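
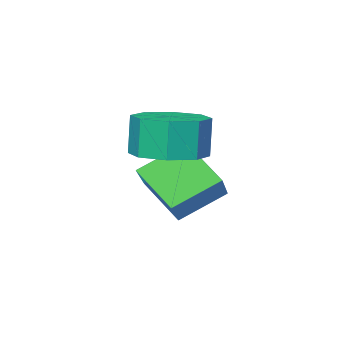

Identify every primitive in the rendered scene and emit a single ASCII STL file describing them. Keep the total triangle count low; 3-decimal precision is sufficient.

solid 
facet normal 0.125 0.096 -0.987
outer loop
vertex 0.364 3.985 2.341
vertex -0.272 3.19 2.183
vertex -0.388 4.21 2.268
endloop
endfacet
facet normal 0.273 0.954 0.128
outer loop
vertex 0.364 3.985 2.341
vertex -0.388 4.21 2.268
vertex 0.208 3.864 3.575
endloop
endfacet
facet normal 0.274 0.953 0.127
outer loop
vertex 0.208 3.864 3.575
vertex -0.388 4.21 2.268
vertex -0.544 4.09 3.502
endloop
endfacet
facet normal -0.125 -0.096 0.987
outer loop
vertex 0.208 3.864 3.575
vertex -0.544 4.09 3.502
vertex -0.428 3.07 3.417
endloop
endfacet
facet normal 0.125 0.097 -0.987
outer loop
vertex -0.388 4.21 2.268
vertex -0.272 3.19 2.183
vertex -1.072 3.838 2.145
endloop
endfacet
facet normal -0.481 0.876 0.024
outer loop
vertex -0.388 4.21 2.268
vertex -1.072 3.838 2.145
vertex -0.544 4.09 3.502
endloop
endfacet
facet normal -0.482 0.876 0.025
outer loop
vertex -0.544 4.09 3.502
vertex -1.072 3.838 2.145
vertex -1.228 3.717 3.38
endloop
endfacet
facet normal -0.124 -0.096 0.988
outer loop
vertex -0.544 4.09 3.502
vertex -1.228 3.717 3.38
vertex -0.428 3.07 3.417
endloop
endfacet
facet normal 0.125 0.097 -0.987
outer loop
vertex -1.072 3.838 2.145
vertex -0.272 3.19 2.183
vertex -1.287 3.086 2.044
endloop
endfacet
facet normal -0.954 0.285 -0.093
outer loop
vertex -1.072 3.838 2.145
vertex -1.287 3.086 2.044
vertex -1.228 3.717 3.38
endloop
endfacet
facet normal -0.954 0.286 -0.093
outer loop
vertex -1.228 3.717 3.38
vertex -1.287 3.086 2.044
vertex -1.443 2.966 3.279
endloop
endfacet
facet normal -0.124 -0.097 0.987
outer loop
vertex -1.228 3.717 3.38
vertex -1.443 2.966 3.279
vertex -0.428 3.07 3.417
endloop
endfacet
facet normal 0.125 0.096 -0.987
outer loop
vertex -1.287 3.086 2.044
vertex -0.272 3.19 2.183
vertex -0.908 2.396 2.025
endloop
endfacet
facet normal -0.868 -0.472 -0.155
outer loop
vertex -1.287 3.086 2.044
vertex -0.908 2.396 2.025
vertex -1.443 2.966 3.279
endloop
endfacet
facet normal -0.868 -0.472 -0.156
outer loop
vertex -1.443 2.966 3.279
vertex -0.908 2.396 2.025
vertex -1.064 2.275 3.259
endloop
endfacet
facet normal -0.124 -0.097 0.988
outer loop
vertex -1.443 2.966 3.279
vertex -1.064 2.275 3.259
vertex -0.428 3.07 3.417
endloop
endfacet
facet normal 0.125 0.096 -0.987
outer loop
vertex -0.908 2.396 2.025
vertex -0.272 3.19 2.183
vertex -0.156 2.17 2.098
endloop
endfacet
facet normal -0.274 -0.953 -0.128
outer loop
vertex -0.908 2.396 2.025
vertex -0.156 2.17 2.098
vertex -1.064 2.275 3.259
endloop
endfacet
facet normal -0.273 -0.954 -0.127
outer loop
vertex -1.064 2.275 3.259
vertex -0.156 2.17 2.098
vertex -0.312 2.05 3.332
endloop
endfacet
facet normal -0.125 -0.096 0.987
outer loop
vertex -1.064 2.275 3.259
vertex -0.312 2.05 3.332
vertex -0.428 3.07 3.417
endloop
endfacet
facet normal 0.124 0.096 -0.988
outer loop
vertex -0.156 2.17 2.098
vertex -0.272 3.19 2.183
vertex 0.528 2.543 2.22
endloop
endfacet
facet normal 0.482 -0.876 -0.024
outer loop
vertex -0.156 2.17 2.098
vertex 0.528 2.543 2.22
vertex -0.312 2.05 3.332
endloop
endfacet
facet normal 0.481 -0.876 -0.025
outer loop
vertex -0.312 2.05 3.332
vertex 0.528 2.543 2.22
vertex 0.372 2.422 3.455
endloop
endfacet
facet normal -0.125 -0.097 0.987
outer loop
vertex -0.312 2.05 3.332
vertex 0.372 2.422 3.455
vertex -0.428 3.07 3.417
endloop
endfacet
facet normal 0.124 0.097 -0.987
outer loop
vertex 0.528 2.543 2.22
vertex -0.272 3.19 2.183
vertex 0.743 3.294 2.321
endloop
endfacet
facet normal 0.954 -0.286 0.093
outer loop
vertex 0.528 2.543 2.22
vertex 0.743 3.294 2.321
vertex 0.372 2.422 3.455
endloop
endfacet
facet normal 0.954 -0.285 0.093
outer loop
vertex 0.372 2.422 3.455
vertex 0.743 3.294 2.321
vertex 0.587 3.174 3.556
endloop
endfacet
facet normal -0.125 -0.097 0.987
outer loop
vertex 0.372 2.422 3.455
vertex 0.587 3.174 3.556
vertex -0.428 3.07 3.417
endloop
endfacet
facet normal 0.124 0.097 -0.988
outer loop
vertex 0.743 3.294 2.321
vertex -0.272 3.19 2.183
vertex 0.364 3.985 2.341
endloop
endfacet
facet normal 0.868 0.472 0.155
outer loop
vertex 0.743 3.294 2.321
vertex 0.364 3.985 2.341
vertex 0.587 3.174 3.556
endloop
endfacet
facet normal 0.868 0.472 0.156
outer loop
vertex 0.587 3.174 3.556
vertex 0.364 3.985 2.341
vertex 0.208 3.864 3.575
endloop
endfacet
facet normal -0.125 -0.096 0.987
outer loop
vertex 0.587 3.174 3.556
vertex 0.208 3.864 3.575
vertex -0.428 3.07 3.417
endloop
endfacet
facet normal -0.810 0.274 0.519
outer loop
vertex -1.373 2.429 2.149
vertex -1.628 3.626 1.119
vertex -2.4 1.329 1.126
endloop
endfacet
facet normal 0.160 -0.748 0.644
outer loop
vertex -1.112 0.894 0.301
vertex -1.373 2.429 2.149
vertex -2.4 1.329 1.126
endloop
endfacet
facet normal -0.810 0.274 0.518
outer loop
vertex -2.4 1.329 1.126
vertex -1.628 3.626 1.119
vertex -2.655 2.526 0.095
endloop
endfacet
facet normal -0.564 -0.605 -0.562
outer loop
vertex -2.655 2.526 0.095
vertex -1.112 0.894 0.301
vertex -2.4 1.329 1.126
endloop
endfacet
facet normal 0.564 0.604 0.562
outer loop
vertex -1.373 2.429 2.149
vertex -0.34 3.191 0.294
vertex -1.628 3.626 1.119
endloop
endfacet
facet normal 0.159 -0.748 0.644
outer loop
vertex -0.085 1.994 1.325
vertex -1.373 2.429 2.149
vertex -1.112 0.894 0.301
endloop
endfacet
facet normal 0.564 0.605 0.562
outer loop
vertex -0.085 1.994 1.325
vertex -0.34 3.191 0.294
vertex -1.373 2.429 2.149
endloop
endfacet
facet normal -0.160 0.748 -0.644
outer loop
vertex -1.628 3.626 1.119
vertex -0.34 3.191 0.294
vertex -2.655 2.526 0.095
endloop
endfacet
facet normal -0.564 -0.604 -0.563
outer loop
vertex -1.367 2.091 -0.729
vertex -1.112 0.894 0.301
vertex -2.655 2.526 0.095
endloop
endfacet
facet normal -0.160 0.748 -0.644
outer loop
vertex -2.655 2.526 0.095
vertex -0.34 3.191 0.294
vertex -1.367 2.091 -0.729
endloop
endfacet
facet normal 0.810 -0.274 -0.519
outer loop
vertex -1.367 2.091 -0.729
vertex -0.085 1.994 1.325
vertex -1.112 0.894 0.301
endloop
endfacet
facet normal 0.810 -0.274 -0.518
outer loop
vertex -0.34 3.191 0.294
vertex -0.085 1.994 1.325
vertex -1.367 2.091 -0.729
endloop
endfacet

endsolid


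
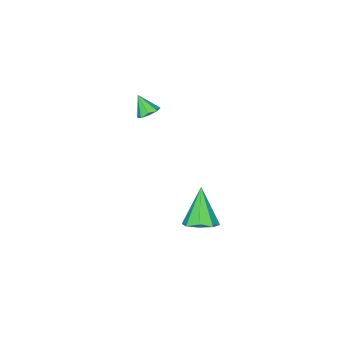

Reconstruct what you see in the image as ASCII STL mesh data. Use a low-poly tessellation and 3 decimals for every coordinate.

solid 
facet normal 0.033 0.644 -0.765
outer loop
vertex 0.454 -2.357 2.674
vertex -0.122 -2.4 2.613
vertex 0.234 -2.057 2.917
endloop
endfacet
facet normal 0.765 0.040 0.643
outer loop
vertex 0.454 -2.357 2.674
vertex 0.234 -2.057 2.917
vertex -0.158 -3.1 3.447
endloop
endfacet
facet normal 0.034 0.643 -0.765
outer loop
vertex 0.234 -2.057 2.917
vertex -0.122 -2.4 2.613
vertex -0.194 -1.957 2.982
endloop
endfacet
facet normal 0.224 0.373 0.900
outer loop
vertex 0.234 -2.057 2.917
vertex -0.194 -1.957 2.982
vertex -0.158 -3.1 3.447
endloop
endfacet
facet normal 0.035 0.643 -0.765
outer loop
vertex -0.194 -1.957 2.982
vertex -0.122 -2.4 2.613
vertex -0.579 -2.117 2.83
endloop
endfacet
facet normal -0.460 0.322 0.827
outer loop
vertex -0.194 -1.957 2.982
vertex -0.579 -2.117 2.83
vertex -0.158 -3.1 3.447
endloop
endfacet
facet normal 0.034 0.642 -0.766
outer loop
vertex -0.579 -2.117 2.83
vertex -0.122 -2.4 2.613
vertex -0.697 -2.442 2.552
endloop
endfacet
facet normal -0.879 -0.082 0.469
outer loop
vertex -0.579 -2.117 2.83
vertex -0.697 -2.442 2.552
vertex -0.158 -3.1 3.447
endloop
endfacet
facet normal 0.034 0.644 -0.764
outer loop
vertex -0.697 -2.442 2.552
vertex -0.122 -2.4 2.613
vertex -0.477 -2.742 2.309
endloop
endfacet
facet normal -0.794 -0.607 0.031
outer loop
vertex -0.697 -2.442 2.552
vertex -0.477 -2.742 2.309
vertex -0.158 -3.1 3.447
endloop
endfacet
facet normal 0.036 0.643 -0.765
outer loop
vertex -0.477 -2.742 2.309
vertex -0.122 -2.4 2.613
vertex -0.049 -2.842 2.245
endloop
endfacet
facet normal -0.253 -0.941 -0.225
outer loop
vertex -0.477 -2.742 2.309
vertex -0.049 -2.842 2.245
vertex -0.158 -3.1 3.447
endloop
endfacet
facet normal 0.033 0.643 -0.765
outer loop
vertex -0.049 -2.842 2.245
vertex -0.122 -2.4 2.613
vertex 0.336 -2.682 2.396
endloop
endfacet
facet normal 0.430 -0.890 -0.152
outer loop
vertex -0.049 -2.842 2.245
vertex 0.336 -2.682 2.396
vertex -0.158 -3.1 3.447
endloop
endfacet
facet normal 0.033 0.643 -0.765
outer loop
vertex 0.336 -2.682 2.396
vertex -0.122 -2.4 2.613
vertex 0.454 -2.357 2.674
endloop
endfacet
facet normal 0.850 -0.485 0.206
outer loop
vertex 0.336 -2.682 2.396
vertex 0.454 -2.357 2.674
vertex -0.158 -3.1 3.447
endloop
endfacet
facet normal 0.449 0.394 -0.802
outer loop
vertex 0.727 0.606 -3.29
vertex -0.049 0.826 -3.616
vertex 0.534 1.214 -3.099
endloop
endfacet
facet normal 0.618 -0.050 0.784
outer loop
vertex 0.727 0.606 -3.29
vertex 0.534 1.214 -3.099
vertex -0.951 0.034 -2.004
endloop
endfacet
facet normal 0.449 0.394 -0.802
outer loop
vertex 0.534 1.214 -3.099
vertex -0.049 0.826 -3.616
vertex -0.0 1.595 -3.211
endloop
endfacet
facet normal 0.198 0.521 0.830
outer loop
vertex 0.534 1.214 -3.099
vertex -0.0 1.595 -3.211
vertex -0.951 0.034 -2.004
endloop
endfacet
facet normal 0.449 0.394 -0.802
outer loop
vertex -0.0 1.595 -3.211
vertex -0.049 0.826 -3.616
vertex -0.563 1.526 -3.56
endloop
endfacet
facet normal -0.436 0.702 0.564
outer loop
vertex -0.0 1.595 -3.211
vertex -0.563 1.526 -3.56
vertex -0.951 0.034 -2.004
endloop
endfacet
facet normal 0.449 0.394 -0.802
outer loop
vertex -0.563 1.526 -3.56
vertex -0.049 0.826 -3.616
vertex -0.825 1.047 -3.942
endloop
endfacet
facet normal -0.912 0.385 0.142
outer loop
vertex -0.563 1.526 -3.56
vertex -0.825 1.047 -3.942
vertex -0.951 0.034 -2.004
endloop
endfacet
facet normal 0.449 0.394 -0.802
outer loop
vertex -0.825 1.047 -3.942
vertex -0.049 0.826 -3.616
vertex -0.632 0.439 -4.133
endloop
endfacet
facet normal -0.952 -0.243 -0.189
outer loop
vertex -0.825 1.047 -3.942
vertex -0.632 0.439 -4.133
vertex -0.951 0.034 -2.004
endloop
endfacet
facet normal 0.449 0.395 -0.802
outer loop
vertex -0.632 0.439 -4.133
vertex -0.049 0.826 -3.616
vertex -0.097 0.058 -4.021
endloop
endfacet
facet normal -0.531 -0.814 -0.234
outer loop
vertex -0.632 0.439 -4.133
vertex -0.097 0.058 -4.021
vertex -0.951 0.034 -2.004
endloop
endfacet
facet normal 0.449 0.395 -0.802
outer loop
vertex -0.097 0.058 -4.021
vertex -0.049 0.826 -3.616
vertex 0.466 0.127 -3.672
endloop
endfacet
facet normal 0.102 -0.994 0.031
outer loop
vertex -0.097 0.058 -4.021
vertex 0.466 0.127 -3.672
vertex -0.951 0.034 -2.004
endloop
endfacet
facet normal 0.449 0.395 -0.802
outer loop
vertex 0.466 0.127 -3.672
vertex -0.049 0.826 -3.616
vertex 0.727 0.606 -3.29
endloop
endfacet
facet normal 0.579 -0.677 0.454
outer loop
vertex 0.466 0.127 -3.672
vertex 0.727 0.606 -3.29
vertex -0.951 0.034 -2.004
endloop
endfacet

endsolid


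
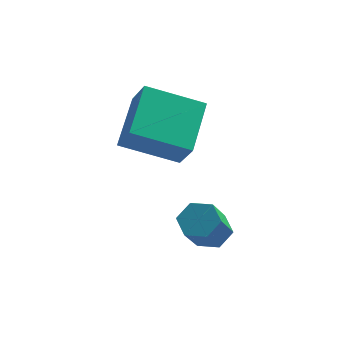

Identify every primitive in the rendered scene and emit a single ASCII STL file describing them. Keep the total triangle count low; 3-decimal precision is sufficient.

solid 
facet normal 0.167 0.617 -0.769
outer loop
vertex 3.506 -1.424 -4.515
vertex 2.787 -1.324 -4.591
vertex 3.172 -0.884 -4.154
endloop
endfacet
facet normal 0.874 0.269 0.406
outer loop
vertex 3.506 -1.424 -4.515
vertex 3.172 -0.884 -4.154
vertex 3.232 -2.436 -3.254
endloop
endfacet
facet normal 0.874 0.268 0.405
outer loop
vertex 3.232 -2.436 -3.254
vertex 3.172 -0.884 -4.154
vertex 2.899 -1.896 -2.893
endloop
endfacet
facet normal -0.166 -0.617 0.769
outer loop
vertex 3.232 -2.436 -3.254
vertex 2.899 -1.896 -2.893
vertex 2.513 -2.336 -3.329
endloop
endfacet
facet normal 0.167 0.617 -0.769
outer loop
vertex 3.172 -0.884 -4.154
vertex 2.787 -1.324 -4.591
vertex 2.453 -0.784 -4.23
endloop
endfacet
facet normal 0.041 0.775 0.631
outer loop
vertex 3.172 -0.884 -4.154
vertex 2.453 -0.784 -4.23
vertex 2.899 -1.896 -2.893
endloop
endfacet
facet normal 0.041 0.775 0.631
outer loop
vertex 2.899 -1.896 -2.893
vertex 2.453 -0.784 -4.23
vertex 2.18 -1.796 -2.969
endloop
endfacet
facet normal -0.167 -0.616 0.770
outer loop
vertex 2.899 -1.896 -2.893
vertex 2.18 -1.796 -2.969
vertex 2.513 -2.336 -3.329
endloop
endfacet
facet normal 0.166 0.617 -0.769
outer loop
vertex 2.453 -0.784 -4.23
vertex 2.787 -1.324 -4.591
vertex 2.068 -1.224 -4.666
endloop
endfacet
facet normal -0.833 0.505 0.225
outer loop
vertex 2.453 -0.784 -4.23
vertex 2.068 -1.224 -4.666
vertex 2.18 -1.796 -2.969
endloop
endfacet
facet normal -0.832 0.506 0.226
outer loop
vertex 2.18 -1.796 -2.969
vertex 2.068 -1.224 -4.666
vertex 1.794 -2.236 -3.405
endloop
endfacet
facet normal -0.167 -0.616 0.770
outer loop
vertex 2.18 -1.796 -2.969
vertex 1.794 -2.236 -3.405
vertex 2.513 -2.336 -3.329
endloop
endfacet
facet normal 0.166 0.617 -0.769
outer loop
vertex 2.068 -1.224 -4.666
vertex 2.787 -1.324 -4.591
vertex 2.401 -1.764 -5.027
endloop
endfacet
facet normal -0.874 -0.268 -0.405
outer loop
vertex 2.068 -1.224 -4.666
vertex 2.401 -1.764 -5.027
vertex 1.794 -2.236 -3.405
endloop
endfacet
facet normal -0.874 -0.269 -0.405
outer loop
vertex 1.794 -2.236 -3.405
vertex 2.401 -1.764 -5.027
vertex 2.128 -2.776 -3.766
endloop
endfacet
facet normal -0.167 -0.617 0.769
outer loop
vertex 1.794 -2.236 -3.405
vertex 2.128 -2.776 -3.766
vertex 2.513 -2.336 -3.329
endloop
endfacet
facet normal 0.167 0.616 -0.770
outer loop
vertex 2.401 -1.764 -5.027
vertex 2.787 -1.324 -4.591
vertex 3.12 -1.864 -4.951
endloop
endfacet
facet normal -0.041 -0.775 -0.631
outer loop
vertex 2.401 -1.764 -5.027
vertex 3.12 -1.864 -4.951
vertex 2.128 -2.776 -3.766
endloop
endfacet
facet normal -0.041 -0.775 -0.631
outer loop
vertex 2.128 -2.776 -3.766
vertex 3.12 -1.864 -4.951
vertex 2.847 -2.876 -3.69
endloop
endfacet
facet normal -0.167 -0.617 0.769
outer loop
vertex 2.128 -2.776 -3.766
vertex 2.847 -2.876 -3.69
vertex 2.513 -2.336 -3.329
endloop
endfacet
facet normal 0.167 0.616 -0.770
outer loop
vertex 3.12 -1.864 -4.951
vertex 2.787 -1.324 -4.591
vertex 3.506 -1.424 -4.515
endloop
endfacet
facet normal 0.832 -0.506 -0.226
outer loop
vertex 3.12 -1.864 -4.951
vertex 3.506 -1.424 -4.515
vertex 2.847 -2.876 -3.69
endloop
endfacet
facet normal 0.833 -0.506 -0.225
outer loop
vertex 2.847 -2.876 -3.69
vertex 3.506 -1.424 -4.515
vertex 3.232 -2.436 -3.254
endloop
endfacet
facet normal -0.166 -0.617 0.769
outer loop
vertex 2.847 -2.876 -3.69
vertex 3.232 -2.436 -3.254
vertex 2.513 -2.336 -3.329
endloop
endfacet
facet normal -0.376 0.475 -0.796
outer loop
vertex -0.49 0.363 -1.996
vertex -0.287 2.25 -0.965
vertex 1.519 0.591 -2.809
endloop
endfacet
facet normal -0.094 -0.874 -0.477
outer loop
vertex 2.027 -0.05 -1.735
vertex -0.49 0.363 -1.996
vertex 1.519 0.591 -2.809
endloop
endfacet
facet normal -0.376 0.475 -0.796
outer loop
vertex 1.519 0.591 -2.809
vertex -0.287 2.25 -0.965
vertex 1.722 2.478 -1.779
endloop
endfacet
facet normal 0.922 0.105 -0.373
outer loop
vertex 1.722 2.478 -1.779
vertex 2.027 -0.05 -1.735
vertex 1.519 0.591 -2.809
endloop
endfacet
facet normal -0.922 -0.105 0.373
outer loop
vertex -0.49 0.363 -1.996
vertex 0.221 1.609 0.109
vertex -0.287 2.25 -0.965
endloop
endfacet
facet normal -0.094 -0.874 -0.477
outer loop
vertex 0.018 -0.278 -0.921
vertex -0.49 0.363 -1.996
vertex 2.027 -0.05 -1.735
endloop
endfacet
facet normal -0.922 -0.105 0.373
outer loop
vertex 0.018 -0.278 -0.921
vertex 0.221 1.609 0.109
vertex -0.49 0.363 -1.996
endloop
endfacet
facet normal 0.094 0.874 0.477
outer loop
vertex -0.287 2.25 -0.965
vertex 0.221 1.609 0.109
vertex 1.722 2.478 -1.779
endloop
endfacet
facet normal 0.922 0.105 -0.373
outer loop
vertex 2.23 1.837 -0.704
vertex 2.027 -0.05 -1.735
vertex 1.722 2.478 -1.779
endloop
endfacet
facet normal 0.094 0.874 0.477
outer loop
vertex 1.722 2.478 -1.779
vertex 0.221 1.609 0.109
vertex 2.23 1.837 -0.704
endloop
endfacet
facet normal 0.376 -0.475 0.795
outer loop
vertex 2.23 1.837 -0.704
vertex 0.018 -0.278 -0.921
vertex 2.027 -0.05 -1.735
endloop
endfacet
facet normal 0.376 -0.475 0.796
outer loop
vertex 0.221 1.609 0.109
vertex 0.018 -0.278 -0.921
vertex 2.23 1.837 -0.704
endloop
endfacet

endsolid


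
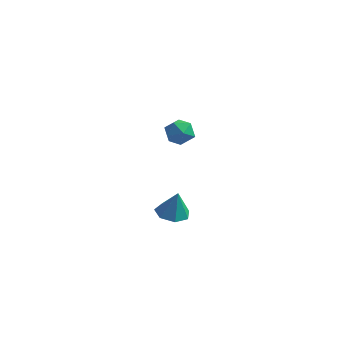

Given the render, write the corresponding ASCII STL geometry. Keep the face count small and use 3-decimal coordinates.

solid 
facet normal -0.205 -0.023 -0.979
outer loop
vertex 3.48 -2.898 1.492
vertex 2.847 -3.67 1.643
vertex 2.648 -2.68 1.661
endloop
endfacet
facet normal 0.307 0.864 0.399
outer loop
vertex 3.48 -2.898 1.492
vertex 2.648 -2.68 1.661
vertex 3.193 -3.63 3.297
endloop
endfacet
facet normal -0.204 -0.023 -0.979
outer loop
vertex 2.648 -2.68 1.661
vertex 2.847 -3.67 1.643
vertex 1.966 -3.207 1.816
endloop
endfacet
facet normal -0.425 0.714 0.556
outer loop
vertex 2.648 -2.68 1.661
vertex 1.966 -3.207 1.816
vertex 3.193 -3.63 3.297
endloop
endfacet
facet normal -0.205 -0.023 -0.979
outer loop
vertex 1.966 -3.207 1.816
vertex 2.847 -3.67 1.643
vertex 1.947 -4.083 1.841
endloop
endfacet
facet normal -0.765 0.035 0.643
outer loop
vertex 1.966 -3.207 1.816
vertex 1.947 -4.083 1.841
vertex 3.193 -3.63 3.297
endloop
endfacet
facet normal -0.204 -0.024 -0.979
outer loop
vertex 1.947 -4.083 1.841
vertex 2.847 -3.67 1.643
vertex 2.606 -4.648 1.717
endloop
endfacet
facet normal -0.455 -0.662 0.596
outer loop
vertex 1.947 -4.083 1.841
vertex 2.606 -4.648 1.717
vertex 3.193 -3.63 3.297
endloop
endfacet
facet normal -0.205 -0.024 -0.979
outer loop
vertex 2.606 -4.648 1.717
vertex 2.847 -3.67 1.643
vertex 3.446 -4.476 1.537
endloop
endfacet
facet normal 0.271 -0.852 0.448
outer loop
vertex 2.606 -4.648 1.717
vertex 3.446 -4.476 1.537
vertex 3.193 -3.63 3.297
endloop
endfacet
facet normal -0.205 -0.023 -0.979
outer loop
vertex 3.446 -4.476 1.537
vertex 2.847 -3.67 1.643
vertex 3.835 -3.697 1.437
endloop
endfacet
facet normal 0.865 -0.392 0.313
outer loop
vertex 3.446 -4.476 1.537
vertex 3.835 -3.697 1.437
vertex 3.193 -3.63 3.297
endloop
endfacet
facet normal -0.205 -0.024 -0.979
outer loop
vertex 3.835 -3.697 1.437
vertex 2.847 -3.67 1.643
vertex 3.48 -2.898 1.492
endloop
endfacet
facet normal 0.882 0.372 0.291
outer loop
vertex 3.835 -3.697 1.437
vertex 3.48 -2.898 1.492
vertex 3.193 -3.63 3.297
endloop
endfacet
facet normal 0.206 0.813 0.545
outer loop
vertex -0.388 4.896 2.843
vertex -1.144 4.64 3.51
vertex -0.174 4.292 3.663
endloop
endfacet
facet normal 0.791 0.573 0.216
outer loop
vertex -0.388 4.896 2.843
vertex -0.174 4.292 3.663
vertex 0.239 4.072 2.734
endloop
endfacet
facet normal 0.663 0.569 -0.486
outer loop
vertex -0.388 4.896 2.843
vertex 0.239 4.072 2.734
vertex -0.475 4.283 2.006
endloop
endfacet
facet normal -0.000 0.807 -0.591
outer loop
vertex -0.388 4.896 2.843
vertex -0.475 4.283 2.006
vertex -1.33 4.634 2.486
endloop
endfacet
facet normal -0.284 0.958 0.046
outer loop
vertex -0.388 4.896 2.843
vertex -1.33 4.634 2.486
vertex -1.144 4.64 3.51
endloop
endfacet
facet normal 0.900 -0.101 0.424
outer loop
vertex 0.239 4.072 2.734
vertex -0.174 4.292 3.663
vertex -0.13 3.306 3.334
endloop
endfacet
facet normal -0.047 0.288 0.956
outer loop
vertex -0.174 4.292 3.663
vertex -1.144 4.64 3.51
vertex -0.985 3.657 3.814
endloop
endfacet
facet normal -0.840 0.522 0.150
outer loop
vertex -1.144 4.64 3.51
vertex -1.33 4.634 2.486
vertex -1.699 3.868 3.086
endloop
endfacet
facet normal -0.381 0.277 -0.882
outer loop
vertex -1.33 4.634 2.486
vertex -0.475 4.283 2.006
vertex -1.286 3.648 2.157
endloop
endfacet
facet normal 0.694 -0.108 -0.712
outer loop
vertex -0.475 4.283 2.006
vertex 0.239 4.072 2.734
vertex -0.316 3.3 2.31
endloop
endfacet
facet normal 0.000 -0.807 0.591
outer loop
vertex -1.072 3.044 2.977
vertex -0.13 3.306 3.334
vertex -0.985 3.657 3.814
endloop
endfacet
facet normal -0.663 -0.569 0.486
outer loop
vertex -1.072 3.044 2.977
vertex -0.985 3.657 3.814
vertex -1.699 3.868 3.086
endloop
endfacet
facet normal -0.791 -0.573 -0.216
outer loop
vertex -1.072 3.044 2.977
vertex -1.699 3.868 3.086
vertex -1.286 3.648 2.157
endloop
endfacet
facet normal -0.206 -0.813 -0.545
outer loop
vertex -1.072 3.044 2.977
vertex -1.286 3.648 2.157
vertex -0.316 3.3 2.31
endloop
endfacet
facet normal 0.284 -0.958 -0.046
outer loop
vertex -1.072 3.044 2.977
vertex -0.316 3.3 2.31
vertex -0.13 3.306 3.334
endloop
endfacet
facet normal 0.381 -0.277 0.882
outer loop
vertex -0.985 3.657 3.814
vertex -0.13 3.306 3.334
vertex -0.174 4.292 3.663
endloop
endfacet
facet normal -0.694 0.108 0.712
outer loop
vertex -1.699 3.868 3.086
vertex -0.985 3.657 3.814
vertex -1.144 4.64 3.51
endloop
endfacet
facet normal -0.900 0.101 -0.424
outer loop
vertex -1.286 3.648 2.157
vertex -1.699 3.868 3.086
vertex -1.33 4.634 2.486
endloop
endfacet
facet normal 0.047 -0.288 -0.956
outer loop
vertex -0.316 3.3 2.31
vertex -1.286 3.648 2.157
vertex -0.475 4.283 2.006
endloop
endfacet
facet normal 0.840 -0.522 -0.150
outer loop
vertex -0.13 3.306 3.334
vertex -0.316 3.3 2.31
vertex 0.239 4.072 2.734
endloop
endfacet

endsolid


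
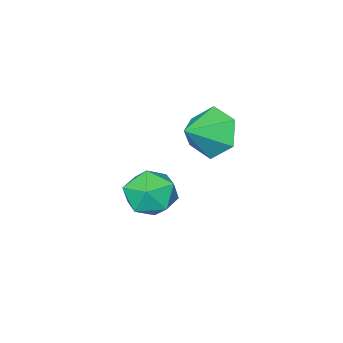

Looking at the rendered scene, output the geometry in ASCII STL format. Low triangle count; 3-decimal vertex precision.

solid 
facet normal -0.560 0.085 0.824
outer loop
vertex 3.295 -0.591 -2.475
vertex 2.837 -1.488 -2.694
vertex 3.689 -1.473 -2.116
endloop
endfacet
facet normal 0.072 0.403 0.912
outer loop
vertex 3.295 -0.591 -2.475
vertex 3.689 -1.473 -2.116
vertex 4.314 -0.743 -2.488
endloop
endfacet
facet normal 0.140 0.903 0.407
outer loop
vertex 3.295 -0.591 -2.475
vertex 4.314 -0.743 -2.488
vertex 3.848 -0.307 -3.296
endloop
endfacet
facet normal -0.451 0.893 0.005
outer loop
vertex 3.295 -0.591 -2.475
vertex 3.848 -0.307 -3.296
vertex 2.935 -0.767 -3.424
endloop
endfacet
facet normal -0.884 0.387 0.263
outer loop
vertex 3.295 -0.591 -2.475
vertex 2.935 -0.767 -3.424
vertex 2.837 -1.488 -2.694
endloop
endfacet
facet normal 0.582 -0.086 0.809
outer loop
vertex 4.314 -0.743 -2.488
vertex 3.689 -1.473 -2.116
vertex 4.485 -1.733 -2.716
endloop
endfacet
facet normal -0.441 -0.602 0.666
outer loop
vertex 3.689 -1.473 -2.116
vertex 2.837 -1.488 -2.694
vertex 3.572 -2.193 -2.844
endloop
endfacet
facet normal -0.964 -0.111 -0.240
outer loop
vertex 2.837 -1.488 -2.694
vertex 2.935 -0.767 -3.424
vertex 3.106 -1.757 -3.652
endloop
endfacet
facet normal -0.264 0.707 -0.656
outer loop
vertex 2.935 -0.767 -3.424
vertex 3.848 -0.307 -3.296
vertex 3.731 -1.027 -4.024
endloop
endfacet
facet normal 0.691 0.723 -0.009
outer loop
vertex 3.848 -0.307 -3.296
vertex 4.314 -0.743 -2.488
vertex 4.583 -1.012 -3.446
endloop
endfacet
facet normal 0.451 -0.893 -0.005
outer loop
vertex 4.125 -1.909 -3.665
vertex 4.485 -1.733 -2.716
vertex 3.572 -2.193 -2.844
endloop
endfacet
facet normal -0.140 -0.903 -0.407
outer loop
vertex 4.125 -1.909 -3.665
vertex 3.572 -2.193 -2.844
vertex 3.106 -1.757 -3.652
endloop
endfacet
facet normal -0.072 -0.403 -0.912
outer loop
vertex 4.125 -1.909 -3.665
vertex 3.106 -1.757 -3.652
vertex 3.731 -1.027 -4.024
endloop
endfacet
facet normal 0.560 -0.085 -0.824
outer loop
vertex 4.125 -1.909 -3.665
vertex 3.731 -1.027 -4.024
vertex 4.583 -1.012 -3.446
endloop
endfacet
facet normal 0.884 -0.387 -0.263
outer loop
vertex 4.125 -1.909 -3.665
vertex 4.583 -1.012 -3.446
vertex 4.485 -1.733 -2.716
endloop
endfacet
facet normal 0.264 -0.707 0.656
outer loop
vertex 3.572 -2.193 -2.844
vertex 4.485 -1.733 -2.716
vertex 3.689 -1.473 -2.116
endloop
endfacet
facet normal -0.691 -0.723 0.009
outer loop
vertex 3.106 -1.757 -3.652
vertex 3.572 -2.193 -2.844
vertex 2.837 -1.488 -2.694
endloop
endfacet
facet normal -0.582 0.086 -0.809
outer loop
vertex 3.731 -1.027 -4.024
vertex 3.106 -1.757 -3.652
vertex 2.935 -0.767 -3.424
endloop
endfacet
facet normal 0.441 0.602 -0.666
outer loop
vertex 4.583 -1.012 -3.446
vertex 3.731 -1.027 -4.024
vertex 3.848 -0.307 -3.296
endloop
endfacet
facet normal 0.964 0.111 0.240
outer loop
vertex 4.485 -1.733 -2.716
vertex 4.583 -1.012 -3.446
vertex 4.314 -0.743 -2.488
endloop
endfacet
facet normal -0.893 -0.032 -0.450
outer loop
vertex 3.281 1.13 -0.421
vertex 2.868 0.739 0.426
vertex 2.899 1.75 0.293
endloop
endfacet
facet normal 0.700 0.681 -0.217
outer loop
vertex 3.281 1.13 -0.421
vertex 2.899 1.75 0.293
vertex 4.072 0.781 1.034
endloop
endfacet
facet normal -0.892 -0.032 -0.451
outer loop
vertex 2.899 1.75 0.293
vertex 2.868 0.739 0.426
vertex 2.485 1.359 1.14
endloop
endfacet
facet normal 0.322 0.790 0.522
outer loop
vertex 2.899 1.75 0.293
vertex 2.485 1.359 1.14
vertex 4.072 0.781 1.034
endloop
endfacet
facet normal -0.892 -0.032 -0.451
outer loop
vertex 2.485 1.359 1.14
vertex 2.868 0.739 0.426
vertex 2.454 0.348 1.272
endloop
endfacet
facet normal 0.111 0.125 0.986
outer loop
vertex 2.485 1.359 1.14
vertex 2.454 0.348 1.272
vertex 4.072 0.781 1.034
endloop
endfacet
facet normal -0.892 -0.031 -0.451
outer loop
vertex 2.454 0.348 1.272
vertex 2.868 0.739 0.426
vertex 2.836 -0.272 0.559
endloop
endfacet
facet normal 0.278 -0.646 0.711
outer loop
vertex 2.454 0.348 1.272
vertex 2.836 -0.272 0.559
vertex 4.072 0.781 1.034
endloop
endfacet
facet normal -0.892 -0.031 -0.450
outer loop
vertex 2.836 -0.272 0.559
vertex 2.868 0.739 0.426
vertex 3.25 0.119 -0.288
endloop
endfacet
facet normal 0.655 -0.755 -0.029
outer loop
vertex 2.836 -0.272 0.559
vertex 3.25 0.119 -0.288
vertex 4.072 0.781 1.034
endloop
endfacet
facet normal -0.893 -0.032 -0.450
outer loop
vertex 3.25 0.119 -0.288
vertex 2.868 0.739 0.426
vertex 3.281 1.13 -0.421
endloop
endfacet
facet normal 0.866 -0.091 -0.492
outer loop
vertex 3.25 0.119 -0.288
vertex 3.281 1.13 -0.421
vertex 4.072 0.781 1.034
endloop
endfacet

endsolid


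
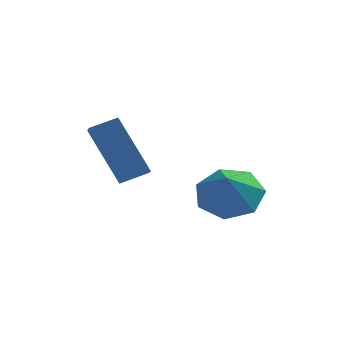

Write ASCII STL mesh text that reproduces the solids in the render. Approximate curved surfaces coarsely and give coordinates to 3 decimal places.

solid 
facet normal -0.020 0.670 -0.742
outer loop
vertex 2.418 -0.942 -3.095
vertex 1.346 -1.101 -3.21
vertex 1.863 -0.382 -2.575
endloop
endfacet
facet normal 0.674 -0.018 0.739
outer loop
vertex 2.418 -0.942 -3.095
vertex 1.863 -0.382 -2.575
vertex 1.374 -2.039 -2.17
endloop
endfacet
facet normal -0.020 0.670 -0.742
outer loop
vertex 1.863 -0.382 -2.575
vertex 1.346 -1.101 -3.21
vertex 0.918 -0.363 -2.532
endloop
endfacet
facet normal 0.049 0.224 0.973
outer loop
vertex 1.863 -0.382 -2.575
vertex 0.918 -0.363 -2.532
vertex 1.374 -2.039 -2.17
endloop
endfacet
facet normal -0.020 0.670 -0.742
outer loop
vertex 0.918 -0.363 -2.532
vertex 1.346 -1.101 -3.21
vertex 0.296 -0.9 -3.0
endloop
endfacet
facet normal -0.605 0.007 0.796
outer loop
vertex 0.918 -0.363 -2.532
vertex 0.296 -0.9 -3.0
vertex 1.374 -2.039 -2.17
endloop
endfacet
facet normal -0.020 0.670 -0.742
outer loop
vertex 0.296 -0.9 -3.0
vertex 1.346 -1.101 -3.21
vertex 0.464 -1.589 -3.626
endloop
endfacet
facet normal -0.794 -0.503 0.341
outer loop
vertex 0.296 -0.9 -3.0
vertex 0.464 -1.589 -3.626
vertex 1.374 -2.039 -2.17
endloop
endfacet
facet normal -0.020 0.669 -0.743
outer loop
vertex 0.464 -1.589 -3.626
vertex 1.346 -1.101 -3.21
vertex 1.297 -1.91 -3.938
endloop
endfacet
facet normal -0.376 -0.925 -0.051
outer loop
vertex 0.464 -1.589 -3.626
vertex 1.297 -1.91 -3.938
vertex 1.374 -2.039 -2.17
endloop
endfacet
facet normal -0.019 0.669 -0.743
outer loop
vertex 1.297 -1.91 -3.938
vertex 1.346 -1.101 -3.21
vertex 2.166 -1.623 -3.702
endloop
endfacet
facet normal 0.333 -0.939 -0.083
outer loop
vertex 1.297 -1.91 -3.938
vertex 2.166 -1.623 -3.702
vertex 1.374 -2.039 -2.17
endloop
endfacet
facet normal -0.020 0.669 -0.743
outer loop
vertex 2.166 -1.623 -3.702
vertex 1.346 -1.101 -3.21
vertex 2.418 -0.942 -3.095
endloop
endfacet
facet normal 0.801 -0.536 0.268
outer loop
vertex 2.166 -1.623 -3.702
vertex 2.418 -0.942 -3.095
vertex 1.374 -2.039 -2.17
endloop
endfacet
facet normal -0.485 0.279 0.829
outer loop
vertex -2.216 -4.309 0.445
vertex -1.44 -3.941 0.775
vertex -2.448 -3.436 0.015
endloop
endfacet
facet normal -0.843 -0.401 -0.359
outer loop
vertex -1.4 -4.039 -1.775
vertex -2.216 -4.309 0.445
vertex -2.448 -3.436 0.015
endloop
endfacet
facet normal -0.485 0.279 0.829
outer loop
vertex -2.448 -3.436 0.015
vertex -1.44 -3.941 0.775
vertex -1.672 -3.068 0.345
endloop
endfacet
facet normal -0.231 0.873 -0.430
outer loop
vertex -1.672 -3.068 0.345
vertex -1.4 -4.039 -1.775
vertex -2.448 -3.436 0.015
endloop
endfacet
facet normal 0.231 -0.873 0.430
outer loop
vertex -2.216 -4.309 0.445
vertex -0.392 -4.544 -1.015
vertex -1.44 -3.941 0.775
endloop
endfacet
facet normal -0.843 -0.401 -0.359
outer loop
vertex -1.168 -4.912 -1.345
vertex -2.216 -4.309 0.445
vertex -1.4 -4.039 -1.775
endloop
endfacet
facet normal 0.231 -0.873 0.430
outer loop
vertex -1.168 -4.912 -1.345
vertex -0.392 -4.544 -1.015
vertex -2.216 -4.309 0.445
endloop
endfacet
facet normal 0.843 0.401 0.359
outer loop
vertex -1.44 -3.941 0.775
vertex -0.392 -4.544 -1.015
vertex -1.672 -3.068 0.345
endloop
endfacet
facet normal -0.231 0.873 -0.430
outer loop
vertex -0.624 -3.671 -1.445
vertex -1.4 -4.039 -1.775
vertex -1.672 -3.068 0.345
endloop
endfacet
facet normal 0.843 0.401 0.359
outer loop
vertex -1.672 -3.068 0.345
vertex -0.392 -4.544 -1.015
vertex -0.624 -3.671 -1.445
endloop
endfacet
facet normal 0.485 -0.279 -0.829
outer loop
vertex -0.624 -3.671 -1.445
vertex -1.168 -4.912 -1.345
vertex -1.4 -4.039 -1.775
endloop
endfacet
facet normal 0.485 -0.279 -0.829
outer loop
vertex -0.392 -4.544 -1.015
vertex -1.168 -4.912 -1.345
vertex -0.624 -3.671 -1.445
endloop
endfacet

endsolid


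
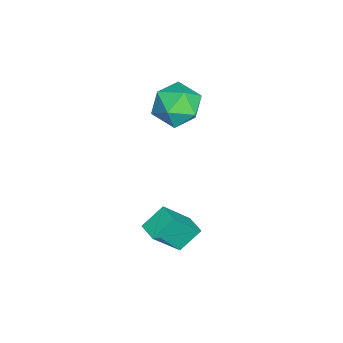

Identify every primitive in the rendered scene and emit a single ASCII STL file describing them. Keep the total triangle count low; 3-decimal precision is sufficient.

solid 
facet normal -0.461 0.638 0.616
outer loop
vertex 2.787 3.116 -2.072
vertex 3.542 3.659 -2.069
vertex 2.02 4.197 -3.766
endloop
endfacet
facet normal -0.813 -0.583 -0.004
outer loop
vertex 2.638 3.341 -4.591
vertex 2.787 3.116 -2.072
vertex 2.02 4.197 -3.766
endloop
endfacet
facet normal -0.461 0.638 0.616
outer loop
vertex 2.02 4.197 -3.766
vertex 3.542 3.659 -2.069
vertex 2.775 4.739 -3.762
endloop
endfacet
facet normal -0.356 0.502 -0.788
outer loop
vertex 2.775 4.739 -3.762
vertex 2.638 3.341 -4.591
vertex 2.02 4.197 -3.766
endloop
endfacet
facet normal 0.357 -0.501 0.788
outer loop
vertex 2.787 3.116 -2.072
vertex 4.16 2.803 -2.894
vertex 3.542 3.659 -2.069
endloop
endfacet
facet normal -0.812 -0.583 -0.004
outer loop
vertex 3.405 2.261 -2.898
vertex 2.787 3.116 -2.072
vertex 2.638 3.341 -4.591
endloop
endfacet
facet normal 0.357 -0.503 0.787
outer loop
vertex 3.405 2.261 -2.898
vertex 4.16 2.803 -2.894
vertex 2.787 3.116 -2.072
endloop
endfacet
facet normal 0.812 0.583 0.004
outer loop
vertex 3.542 3.659 -2.069
vertex 4.16 2.803 -2.894
vertex 2.775 4.739 -3.762
endloop
endfacet
facet normal -0.358 0.502 -0.787
outer loop
vertex 3.393 3.884 -4.588
vertex 2.638 3.341 -4.591
vertex 2.775 4.739 -3.762
endloop
endfacet
facet normal 0.812 0.583 0.004
outer loop
vertex 2.775 4.739 -3.762
vertex 4.16 2.803 -2.894
vertex 3.393 3.884 -4.588
endloop
endfacet
facet normal 0.461 -0.638 -0.616
outer loop
vertex 3.393 3.884 -4.588
vertex 3.405 2.261 -2.898
vertex 2.638 3.341 -4.591
endloop
endfacet
facet normal 0.461 -0.638 -0.616
outer loop
vertex 4.16 2.803 -2.894
vertex 3.405 2.261 -2.898
vertex 3.393 3.884 -4.588
endloop
endfacet
facet normal -0.422 0.503 0.754
outer loop
vertex -2.445 4.324 0.515
vertex -2.942 3.26 0.947
vertex -1.81 3.625 1.337
endloop
endfacet
facet normal 0.187 0.815 0.549
outer loop
vertex -2.445 4.324 0.515
vertex -1.81 3.625 1.337
vertex -1.216 4.143 0.365
endloop
endfacet
facet normal 0.127 0.982 -0.143
outer loop
vertex -2.445 4.324 0.515
vertex -1.216 4.143 0.365
vertex -1.98 4.098 -0.624
endloop
endfacet
facet normal -0.518 0.774 -0.365
outer loop
vertex -2.445 4.324 0.515
vertex -1.98 4.098 -0.624
vertex -3.047 3.553 -0.265
endloop
endfacet
facet normal -0.858 0.478 0.190
outer loop
vertex -2.445 4.324 0.515
vertex -3.047 3.553 -0.265
vertex -2.942 3.26 0.947
endloop
endfacet
facet normal 0.713 0.337 0.615
outer loop
vertex -1.216 4.143 0.365
vertex -1.81 3.625 1.337
vertex -0.953 2.967 0.705
endloop
endfacet
facet normal -0.272 -0.167 0.947
outer loop
vertex -1.81 3.625 1.337
vertex -2.942 3.26 0.947
vertex -2.02 2.422 1.064
endloop
endfacet
facet normal -0.977 -0.209 0.034
outer loop
vertex -2.942 3.26 0.947
vertex -3.047 3.553 -0.265
vertex -2.784 2.377 0.075
endloop
endfacet
facet normal -0.428 0.270 -0.862
outer loop
vertex -3.047 3.553 -0.265
vertex -1.98 4.098 -0.624
vertex -2.19 2.895 -0.897
endloop
endfacet
facet normal 0.615 0.607 -0.503
outer loop
vertex -1.98 4.098 -0.624
vertex -1.216 4.143 0.365
vertex -1.058 3.26 -0.507
endloop
endfacet
facet normal 0.518 -0.774 0.365
outer loop
vertex -1.555 2.196 -0.075
vertex -0.953 2.967 0.705
vertex -2.02 2.422 1.064
endloop
endfacet
facet normal -0.127 -0.982 0.143
outer loop
vertex -1.555 2.196 -0.075
vertex -2.02 2.422 1.064
vertex -2.784 2.377 0.075
endloop
endfacet
facet normal -0.187 -0.815 -0.549
outer loop
vertex -1.555 2.196 -0.075
vertex -2.784 2.377 0.075
vertex -2.19 2.895 -0.897
endloop
endfacet
facet normal 0.422 -0.503 -0.754
outer loop
vertex -1.555 2.196 -0.075
vertex -2.19 2.895 -0.897
vertex -1.058 3.26 -0.507
endloop
endfacet
facet normal 0.858 -0.478 -0.190
outer loop
vertex -1.555 2.196 -0.075
vertex -1.058 3.26 -0.507
vertex -0.953 2.967 0.705
endloop
endfacet
facet normal 0.428 -0.270 0.862
outer loop
vertex -2.02 2.422 1.064
vertex -0.953 2.967 0.705
vertex -1.81 3.625 1.337
endloop
endfacet
facet normal -0.615 -0.607 0.503
outer loop
vertex -2.784 2.377 0.075
vertex -2.02 2.422 1.064
vertex -2.942 3.26 0.947
endloop
endfacet
facet normal -0.713 -0.337 -0.615
outer loop
vertex -2.19 2.895 -0.897
vertex -2.784 2.377 0.075
vertex -3.047 3.553 -0.265
endloop
endfacet
facet normal 0.272 0.167 -0.947
outer loop
vertex -1.058 3.26 -0.507
vertex -2.19 2.895 -0.897
vertex -1.98 4.098 -0.624
endloop
endfacet
facet normal 0.977 0.209 -0.034
outer loop
vertex -0.953 2.967 0.705
vertex -1.058 3.26 -0.507
vertex -1.216 4.143 0.365
endloop
endfacet

endsolid


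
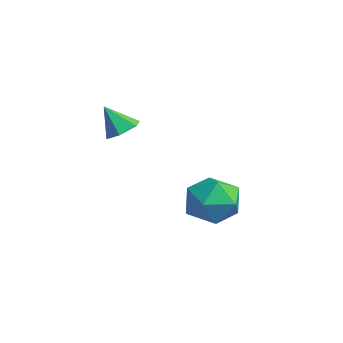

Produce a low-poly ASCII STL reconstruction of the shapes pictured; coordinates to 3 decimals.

solid 
facet normal -0.102 0.980 -0.169
outer loop
vertex 1.76 2.794 -2.286
vertex 0.723 2.745 -1.943
vertex 1.526 2.952 -1.23
endloop
endfacet
facet normal 0.572 0.820 0.004
outer loop
vertex 1.76 2.794 -2.286
vertex 1.526 2.952 -1.23
vertex 2.393 2.349 -1.513
endloop
endfacet
facet normal 0.814 0.344 -0.468
outer loop
vertex 1.76 2.794 -2.286
vertex 2.393 2.349 -1.513
vertex 2.126 1.77 -2.402
endloop
endfacet
facet normal 0.290 0.209 -0.934
outer loop
vertex 1.76 2.794 -2.286
vertex 2.126 1.77 -2.402
vertex 1.094 2.015 -2.667
endloop
endfacet
facet normal -0.276 0.602 -0.749
outer loop
vertex 1.76 2.794 -2.286
vertex 1.094 2.015 -2.667
vertex 0.723 2.745 -1.943
endloop
endfacet
facet normal 0.566 0.510 0.648
outer loop
vertex 2.393 2.349 -1.513
vertex 1.526 2.952 -1.23
vertex 1.746 2.025 -0.693
endloop
endfacet
facet normal -0.523 0.769 0.366
outer loop
vertex 1.526 2.952 -1.23
vertex 0.723 2.745 -1.943
vertex 0.714 2.27 -0.958
endloop
endfacet
facet normal -0.805 0.159 -0.572
outer loop
vertex 0.723 2.745 -1.943
vertex 1.094 2.015 -2.667
vertex 0.447 1.691 -1.847
endloop
endfacet
facet normal 0.110 -0.479 -0.871
outer loop
vertex 1.094 2.015 -2.667
vertex 2.126 1.77 -2.402
vertex 1.314 1.088 -2.13
endloop
endfacet
facet normal 0.958 -0.262 -0.117
outer loop
vertex 2.126 1.77 -2.402
vertex 2.393 2.349 -1.513
vertex 2.117 1.295 -1.417
endloop
endfacet
facet normal -0.290 -0.209 0.934
outer loop
vertex 1.08 1.246 -1.074
vertex 1.746 2.025 -0.693
vertex 0.714 2.27 -0.958
endloop
endfacet
facet normal -0.814 -0.344 0.468
outer loop
vertex 1.08 1.246 -1.074
vertex 0.714 2.27 -0.958
vertex 0.447 1.691 -1.847
endloop
endfacet
facet normal -0.572 -0.820 -0.004
outer loop
vertex 1.08 1.246 -1.074
vertex 0.447 1.691 -1.847
vertex 1.314 1.088 -2.13
endloop
endfacet
facet normal 0.102 -0.980 0.169
outer loop
vertex 1.08 1.246 -1.074
vertex 1.314 1.088 -2.13
vertex 2.117 1.295 -1.417
endloop
endfacet
facet normal 0.276 -0.602 0.749
outer loop
vertex 1.08 1.246 -1.074
vertex 2.117 1.295 -1.417
vertex 1.746 2.025 -0.693
endloop
endfacet
facet normal -0.110 0.479 0.871
outer loop
vertex 0.714 2.27 -0.958
vertex 1.746 2.025 -0.693
vertex 1.526 2.952 -1.23
endloop
endfacet
facet normal -0.958 0.262 0.117
outer loop
vertex 0.447 1.691 -1.847
vertex 0.714 2.27 -0.958
vertex 0.723 2.745 -1.943
endloop
endfacet
facet normal -0.566 -0.510 -0.648
outer loop
vertex 1.314 1.088 -2.13
vertex 0.447 1.691 -1.847
vertex 1.094 2.015 -2.667
endloop
endfacet
facet normal 0.523 -0.769 -0.366
outer loop
vertex 2.117 1.295 -1.417
vertex 1.314 1.088 -2.13
vertex 2.126 1.77 -2.402
endloop
endfacet
facet normal 0.805 -0.159 0.572
outer loop
vertex 1.746 2.025 -0.693
vertex 2.117 1.295 -1.417
vertex 2.393 2.349 -1.513
endloop
endfacet
facet normal 0.372 0.401 -0.837
outer loop
vertex 1.114 -0.608 2.142
vertex 0.589 -0.823 1.806
vertex 0.578 -0.226 2.087
endloop
endfacet
facet normal 0.244 0.465 0.851
outer loop
vertex 1.114 -0.608 2.142
vertex 0.578 -0.226 2.087
vertex 0.151 -1.297 2.794
endloop
endfacet
facet normal 0.370 0.401 -0.838
outer loop
vertex 0.578 -0.226 2.087
vertex 0.589 -0.823 1.806
vertex 0.053 -0.442 1.752
endloop
endfacet
facet normal -0.592 0.595 0.544
outer loop
vertex 0.578 -0.226 2.087
vertex 0.053 -0.442 1.752
vertex 0.151 -1.297 2.794
endloop
endfacet
facet normal 0.370 0.402 -0.838
outer loop
vertex 0.053 -0.442 1.752
vertex 0.589 -0.823 1.806
vertex 0.063 -1.039 1.47
endloop
endfacet
facet normal -0.997 -0.044 0.058
outer loop
vertex 0.053 -0.442 1.752
vertex 0.063 -1.039 1.47
vertex 0.151 -1.297 2.794
endloop
endfacet
facet normal 0.370 0.402 -0.838
outer loop
vertex 0.063 -1.039 1.47
vertex 0.589 -0.823 1.806
vertex 0.599 -1.42 1.524
endloop
endfacet
facet normal -0.567 -0.815 -0.121
outer loop
vertex 0.063 -1.039 1.47
vertex 0.599 -1.42 1.524
vertex 0.151 -1.297 2.794
endloop
endfacet
facet normal 0.371 0.402 -0.837
outer loop
vertex 0.599 -1.42 1.524
vertex 0.589 -0.823 1.806
vertex 1.125 -1.205 1.86
endloop
endfacet
facet normal 0.268 -0.945 0.186
outer loop
vertex 0.599 -1.42 1.524
vertex 1.125 -1.205 1.86
vertex 0.151 -1.297 2.794
endloop
endfacet
facet normal 0.371 0.402 -0.837
outer loop
vertex 1.125 -1.205 1.86
vertex 0.589 -0.823 1.806
vertex 1.114 -0.608 2.142
endloop
endfacet
facet normal 0.674 -0.305 0.673
outer loop
vertex 1.125 -1.205 1.86
vertex 1.114 -0.608 2.142
vertex 0.151 -1.297 2.794
endloop
endfacet

endsolid


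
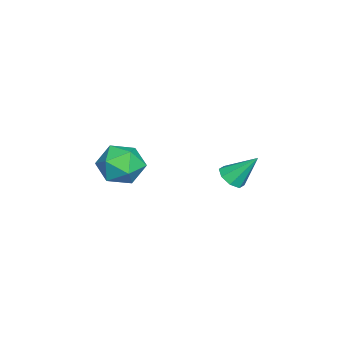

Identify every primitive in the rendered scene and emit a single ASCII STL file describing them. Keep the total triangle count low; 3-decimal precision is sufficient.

solid 
facet normal 0.025 -0.648 -0.761
outer loop
vertex -1.005 2.597 -1.035
vertex -1.554 2.557 -1.019
vertex -1.195 2.88 -1.282
endloop
endfacet
facet normal 0.822 0.569 0.019
outer loop
vertex -1.005 2.597 -1.035
vertex -1.195 2.88 -1.282
vertex -1.586 3.403 -0.021
endloop
endfacet
facet normal 0.025 -0.648 -0.761
outer loop
vertex -1.195 2.88 -1.282
vertex -1.554 2.557 -1.019
vertex -1.594 2.974 -1.375
endloop
endfacet
facet normal 0.283 0.914 -0.291
outer loop
vertex -1.195 2.88 -1.282
vertex -1.594 2.974 -1.375
vertex -1.586 3.403 -0.021
endloop
endfacet
facet normal 0.025 -0.648 -0.762
outer loop
vertex -1.594 2.974 -1.375
vertex -1.554 2.557 -1.019
vertex -1.97 2.824 -1.26
endloop
endfacet
facet normal -0.427 0.863 -0.271
outer loop
vertex -1.594 2.974 -1.375
vertex -1.97 2.824 -1.26
vertex -1.586 3.403 -0.021
endloop
endfacet
facet normal 0.026 -0.647 -0.762
outer loop
vertex -1.97 2.824 -1.26
vertex -1.554 2.557 -1.019
vertex -2.102 2.517 -1.004
endloop
endfacet
facet normal -0.894 0.443 0.070
outer loop
vertex -1.97 2.824 -1.26
vertex -2.102 2.517 -1.004
vertex -1.586 3.403 -0.021
endloop
endfacet
facet normal 0.026 -0.646 -0.763
outer loop
vertex -2.102 2.517 -1.004
vertex -1.554 2.557 -1.019
vertex -1.912 2.233 -0.757
endloop
endfacet
facet normal -0.841 -0.100 0.532
outer loop
vertex -2.102 2.517 -1.004
vertex -1.912 2.233 -0.757
vertex -1.586 3.403 -0.021
endloop
endfacet
facet normal 0.026 -0.646 -0.763
outer loop
vertex -1.912 2.233 -0.757
vertex -1.554 2.557 -1.019
vertex -1.513 2.139 -0.664
endloop
endfacet
facet normal -0.302 -0.446 0.843
outer loop
vertex -1.912 2.233 -0.757
vertex -1.513 2.139 -0.664
vertex -1.586 3.403 -0.021
endloop
endfacet
facet normal 0.026 -0.646 -0.763
outer loop
vertex -1.513 2.139 -0.664
vertex -1.554 2.557 -1.019
vertex -1.137 2.29 -0.779
endloop
endfacet
facet normal 0.410 -0.395 0.822
outer loop
vertex -1.513 2.139 -0.664
vertex -1.137 2.29 -0.779
vertex -1.586 3.403 -0.021
endloop
endfacet
facet normal 0.025 -0.647 -0.762
outer loop
vertex -1.137 2.29 -0.779
vertex -1.554 2.557 -1.019
vertex -1.005 2.597 -1.035
endloop
endfacet
facet normal 0.876 0.025 0.482
outer loop
vertex -1.137 2.29 -0.779
vertex -1.005 2.597 -1.035
vertex -1.586 3.403 -0.021
endloop
endfacet
facet normal -0.662 0.749 -0.009
outer loop
vertex -2.591 -0.891 -1.63
vertex -2.639 -0.922 -0.717
vertex -2.023 -0.383 -1.125
endloop
endfacet
facet normal -0.213 0.798 -0.563
outer loop
vertex -2.591 -0.891 -1.63
vertex -2.023 -0.383 -1.125
vertex -1.71 -0.821 -1.864
endloop
endfacet
facet normal -0.266 0.196 -0.944
outer loop
vertex -2.591 -0.891 -1.63
vertex -1.71 -0.821 -1.864
vertex -2.132 -1.63 -1.913
endloop
endfacet
facet normal -0.747 -0.224 -0.626
outer loop
vertex -2.591 -0.891 -1.63
vertex -2.132 -1.63 -1.913
vertex -2.707 -1.693 -1.204
endloop
endfacet
facet normal -0.992 0.118 -0.048
outer loop
vertex -2.591 -0.891 -1.63
vertex -2.707 -1.693 -1.204
vertex -2.639 -0.922 -0.717
endloop
endfacet
facet normal 0.450 0.839 -0.307
outer loop
vertex -1.71 -0.821 -1.864
vertex -2.023 -0.383 -1.125
vertex -1.213 -0.807 -1.096
endloop
endfacet
facet normal -0.275 0.760 0.589
outer loop
vertex -2.023 -0.383 -1.125
vertex -2.639 -0.922 -0.717
vertex -1.788 -0.87 -0.387
endloop
endfacet
facet normal -0.808 -0.262 0.528
outer loop
vertex -2.639 -0.922 -0.717
vertex -2.707 -1.693 -1.204
vertex -2.21 -1.679 -0.436
endloop
endfacet
facet normal -0.412 -0.815 -0.407
outer loop
vertex -2.707 -1.693 -1.204
vertex -2.132 -1.63 -1.913
vertex -1.897 -2.117 -1.175
endloop
endfacet
facet normal 0.365 -0.135 -0.921
outer loop
vertex -2.132 -1.63 -1.913
vertex -1.71 -0.821 -1.864
vertex -1.281 -1.578 -1.583
endloop
endfacet
facet normal 0.747 0.224 0.626
outer loop
vertex -1.329 -1.609 -0.67
vertex -1.213 -0.807 -1.096
vertex -1.788 -0.87 -0.387
endloop
endfacet
facet normal 0.266 -0.196 0.944
outer loop
vertex -1.329 -1.609 -0.67
vertex -1.788 -0.87 -0.387
vertex -2.21 -1.679 -0.436
endloop
endfacet
facet normal 0.213 -0.798 0.563
outer loop
vertex -1.329 -1.609 -0.67
vertex -2.21 -1.679 -0.436
vertex -1.897 -2.117 -1.175
endloop
endfacet
facet normal 0.662 -0.749 0.009
outer loop
vertex -1.329 -1.609 -0.67
vertex -1.897 -2.117 -1.175
vertex -1.281 -1.578 -1.583
endloop
endfacet
facet normal 0.992 -0.118 0.048
outer loop
vertex -1.329 -1.609 -0.67
vertex -1.281 -1.578 -1.583
vertex -1.213 -0.807 -1.096
endloop
endfacet
facet normal 0.412 0.815 0.407
outer loop
vertex -1.788 -0.87 -0.387
vertex -1.213 -0.807 -1.096
vertex -2.023 -0.383 -1.125
endloop
endfacet
facet normal -0.365 0.135 0.921
outer loop
vertex -2.21 -1.679 -0.436
vertex -1.788 -0.87 -0.387
vertex -2.639 -0.922 -0.717
endloop
endfacet
facet normal -0.450 -0.839 0.307
outer loop
vertex -1.897 -2.117 -1.175
vertex -2.21 -1.679 -0.436
vertex -2.707 -1.693 -1.204
endloop
endfacet
facet normal 0.275 -0.760 -0.589
outer loop
vertex -1.281 -1.578 -1.583
vertex -1.897 -2.117 -1.175
vertex -2.132 -1.63 -1.913
endloop
endfacet
facet normal 0.808 0.262 -0.528
outer loop
vertex -1.213 -0.807 -1.096
vertex -1.281 -1.578 -1.583
vertex -1.71 -0.821 -1.864
endloop
endfacet

endsolid


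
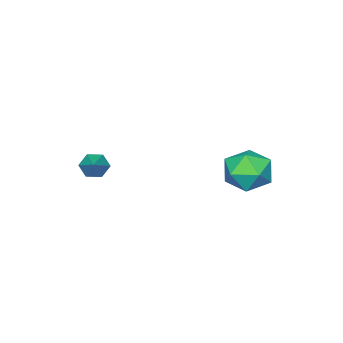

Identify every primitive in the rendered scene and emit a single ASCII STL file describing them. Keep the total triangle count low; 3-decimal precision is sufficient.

solid 
facet normal -0.638 -0.554 -0.535
outer loop
vertex 1.629 -2.55 0.519
vertex 1.2 -2.483 0.961
vertex 1.233 -2.073 0.497
endloop
endfacet
facet normal 0.633 0.498 -0.593
outer loop
vertex 1.629 -2.55 0.519
vertex 1.233 -2.073 0.497
vertex 2.08 -1.717 1.699
endloop
endfacet
facet normal -0.639 -0.554 -0.535
outer loop
vertex 1.233 -2.073 0.497
vertex 1.2 -2.483 0.961
vertex 0.804 -2.006 0.94
endloop
endfacet
facet normal -0.084 0.970 -0.228
outer loop
vertex 1.233 -2.073 0.497
vertex 0.804 -2.006 0.94
vertex 2.08 -1.717 1.699
endloop
endfacet
facet normal -0.639 -0.554 -0.535
outer loop
vertex 0.804 -2.006 0.94
vertex 1.2 -2.483 0.961
vertex 0.771 -2.416 1.404
endloop
endfacet
facet normal -0.485 0.672 0.559
outer loop
vertex 0.804 -2.006 0.94
vertex 0.771 -2.416 1.404
vertex 2.08 -1.717 1.699
endloop
endfacet
facet normal -0.638 -0.555 -0.534
outer loop
vertex 0.771 -2.416 1.404
vertex 1.2 -2.483 0.961
vertex 1.167 -2.892 1.426
endloop
endfacet
facet normal -0.170 -0.096 0.981
outer loop
vertex 0.771 -2.416 1.404
vertex 1.167 -2.892 1.426
vertex 2.08 -1.717 1.699
endloop
endfacet
facet normal -0.638 -0.555 -0.534
outer loop
vertex 1.167 -2.892 1.426
vertex 1.2 -2.483 0.961
vertex 1.596 -2.959 0.983
endloop
endfacet
facet normal 0.547 -0.568 0.615
outer loop
vertex 1.167 -2.892 1.426
vertex 1.596 -2.959 0.983
vertex 2.08 -1.717 1.699
endloop
endfacet
facet normal -0.637 -0.555 -0.535
outer loop
vertex 1.596 -2.959 0.983
vertex 1.2 -2.483 0.961
vertex 1.629 -2.55 0.519
endloop
endfacet
facet normal 0.947 -0.271 -0.171
outer loop
vertex 1.596 -2.959 0.983
vertex 1.629 -2.55 0.519
vertex 2.08 -1.717 1.699
endloop
endfacet
facet normal 0.314 0.887 -0.340
outer loop
vertex -1.28 3.035 0.505
vertex -2.272 3.468 0.719
vertex -1.484 3.486 1.492
endloop
endfacet
facet normal 0.855 0.516 -0.059
outer loop
vertex -1.28 3.035 0.505
vertex -1.484 3.486 1.492
vertex -0.918 2.541 1.424
endloop
endfacet
facet normal 0.906 -0.102 -0.412
outer loop
vertex -1.28 3.035 0.505
vertex -0.918 2.541 1.424
vertex -1.356 1.938 0.61
endloop
endfacet
facet normal 0.396 -0.115 -0.911
outer loop
vertex -1.28 3.035 0.505
vertex -1.356 1.938 0.61
vertex -2.193 2.511 0.174
endloop
endfacet
facet normal 0.030 0.496 -0.868
outer loop
vertex -1.28 3.035 0.505
vertex -2.193 2.511 0.174
vertex -2.272 3.468 0.719
endloop
endfacet
facet normal 0.692 0.370 0.620
outer loop
vertex -0.918 2.541 1.424
vertex -1.484 3.486 1.492
vertex -1.687 2.669 2.206
endloop
endfacet
facet normal -0.183 0.969 0.164
outer loop
vertex -1.484 3.486 1.492
vertex -2.272 3.468 0.719
vertex -2.524 3.242 1.77
endloop
endfacet
facet normal -0.643 0.338 -0.687
outer loop
vertex -2.272 3.468 0.719
vertex -2.193 2.511 0.174
vertex -2.962 2.639 0.956
endloop
endfacet
facet normal -0.050 -0.650 -0.758
outer loop
vertex -2.193 2.511 0.174
vertex -1.356 1.938 0.61
vertex -2.396 1.694 0.888
endloop
endfacet
facet normal 0.775 -0.630 0.050
outer loop
vertex -1.356 1.938 0.61
vertex -0.918 2.541 1.424
vertex -1.608 1.712 1.661
endloop
endfacet
facet normal -0.396 0.115 0.911
outer loop
vertex -2.6 2.145 1.875
vertex -1.687 2.669 2.206
vertex -2.524 3.242 1.77
endloop
endfacet
facet normal -0.906 0.102 0.412
outer loop
vertex -2.6 2.145 1.875
vertex -2.524 3.242 1.77
vertex -2.962 2.639 0.956
endloop
endfacet
facet normal -0.855 -0.516 0.059
outer loop
vertex -2.6 2.145 1.875
vertex -2.962 2.639 0.956
vertex -2.396 1.694 0.888
endloop
endfacet
facet normal -0.314 -0.887 0.340
outer loop
vertex -2.6 2.145 1.875
vertex -2.396 1.694 0.888
vertex -1.608 1.712 1.661
endloop
endfacet
facet normal -0.030 -0.496 0.868
outer loop
vertex -2.6 2.145 1.875
vertex -1.608 1.712 1.661
vertex -1.687 2.669 2.206
endloop
endfacet
facet normal 0.050 0.650 0.758
outer loop
vertex -2.524 3.242 1.77
vertex -1.687 2.669 2.206
vertex -1.484 3.486 1.492
endloop
endfacet
facet normal -0.775 0.630 -0.050
outer loop
vertex -2.962 2.639 0.956
vertex -2.524 3.242 1.77
vertex -2.272 3.468 0.719
endloop
endfacet
facet normal -0.692 -0.370 -0.620
outer loop
vertex -2.396 1.694 0.888
vertex -2.962 2.639 0.956
vertex -2.193 2.511 0.174
endloop
endfacet
facet normal 0.183 -0.969 -0.164
outer loop
vertex -1.608 1.712 1.661
vertex -2.396 1.694 0.888
vertex -1.356 1.938 0.61
endloop
endfacet
facet normal 0.643 -0.338 0.687
outer loop
vertex -1.687 2.669 2.206
vertex -1.608 1.712 1.661
vertex -0.918 2.541 1.424
endloop
endfacet

endsolid


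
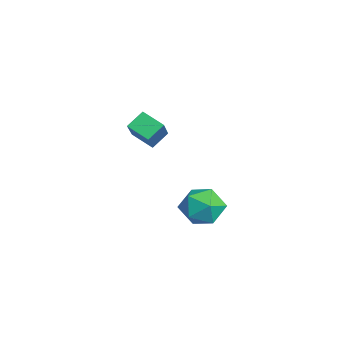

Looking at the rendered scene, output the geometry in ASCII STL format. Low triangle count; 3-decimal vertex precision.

solid 
facet normal -0.615 -0.657 0.436
outer loop
vertex -2.703 -2.295 2.562
vertex -2.993 -1.676 3.085
vertex -3.836 -1.934 1.507
endloop
endfacet
facet normal 0.337 -0.719 -0.608
outer loop
vertex -3.227 -1.284 1.075
vertex -2.703 -2.295 2.562
vertex -3.836 -1.934 1.507
endloop
endfacet
facet normal -0.615 -0.657 0.436
outer loop
vertex -3.836 -1.934 1.507
vertex -2.993 -1.676 3.085
vertex -4.126 -1.316 2.029
endloop
endfacet
facet normal -0.713 0.226 -0.664
outer loop
vertex -4.126 -1.316 2.029
vertex -3.227 -1.284 1.075
vertex -3.836 -1.934 1.507
endloop
endfacet
facet normal 0.713 -0.227 0.664
outer loop
vertex -2.703 -2.295 2.562
vertex -2.384 -1.026 2.653
vertex -2.993 -1.676 3.085
endloop
endfacet
facet normal 0.338 -0.719 -0.608
outer loop
vertex -2.094 -1.644 2.131
vertex -2.703 -2.295 2.562
vertex -3.227 -1.284 1.075
endloop
endfacet
facet normal 0.712 -0.227 0.664
outer loop
vertex -2.094 -1.644 2.131
vertex -2.384 -1.026 2.653
vertex -2.703 -2.295 2.562
endloop
endfacet
facet normal -0.337 0.719 0.607
outer loop
vertex -2.993 -1.676 3.085
vertex -2.384 -1.026 2.653
vertex -4.126 -1.316 2.029
endloop
endfacet
facet normal -0.713 0.227 -0.664
outer loop
vertex -3.517 -0.665 1.598
vertex -3.227 -1.284 1.075
vertex -4.126 -1.316 2.029
endloop
endfacet
facet normal -0.337 0.718 0.608
outer loop
vertex -4.126 -1.316 2.029
vertex -2.384 -1.026 2.653
vertex -3.517 -0.665 1.598
endloop
endfacet
facet normal 0.615 0.657 -0.436
outer loop
vertex -3.517 -0.665 1.598
vertex -2.094 -1.644 2.131
vertex -3.227 -1.284 1.075
endloop
endfacet
facet normal 0.615 0.657 -0.436
outer loop
vertex -2.384 -1.026 2.653
vertex -2.094 -1.644 2.131
vertex -3.517 -0.665 1.598
endloop
endfacet
facet normal -0.242 0.943 -0.228
outer loop
vertex -3.256 1.094 -2.87
vertex -3.757 1.164 -2.046
vertex -2.819 1.401 -2.063
endloop
endfacet
facet normal 0.392 0.769 -0.505
outer loop
vertex -3.256 1.094 -2.87
vertex -2.819 1.401 -2.063
vertex -2.366 0.783 -2.653
endloop
endfacet
facet normal 0.299 0.206 -0.932
outer loop
vertex -3.256 1.094 -2.87
vertex -2.366 0.783 -2.653
vertex -3.023 0.164 -3.001
endloop
endfacet
facet normal -0.393 0.031 -0.919
outer loop
vertex -3.256 1.094 -2.87
vertex -3.023 0.164 -3.001
vertex -3.883 0.399 -2.625
endloop
endfacet
facet normal -0.728 0.486 -0.484
outer loop
vertex -3.256 1.094 -2.87
vertex -3.883 0.399 -2.625
vertex -3.757 1.164 -2.046
endloop
endfacet
facet normal 0.820 0.572 0.031
outer loop
vertex -2.366 0.783 -2.653
vertex -2.819 1.401 -2.063
vertex -2.317 0.661 -1.695
endloop
endfacet
facet normal -0.207 0.853 0.479
outer loop
vertex -2.819 1.401 -2.063
vertex -3.757 1.164 -2.046
vertex -3.177 0.896 -1.319
endloop
endfacet
facet normal -0.991 0.114 0.065
outer loop
vertex -3.757 1.164 -2.046
vertex -3.883 0.399 -2.625
vertex -3.834 0.277 -1.667
endloop
endfacet
facet normal -0.450 -0.623 -0.640
outer loop
vertex -3.883 0.399 -2.625
vertex -3.023 0.164 -3.001
vertex -3.381 -0.341 -2.257
endloop
endfacet
facet normal 0.670 -0.340 -0.660
outer loop
vertex -3.023 0.164 -3.001
vertex -2.366 0.783 -2.653
vertex -2.443 -0.104 -2.274
endloop
endfacet
facet normal 0.393 -0.031 0.919
outer loop
vertex -2.944 -0.034 -1.45
vertex -2.317 0.661 -1.695
vertex -3.177 0.896 -1.319
endloop
endfacet
facet normal -0.299 -0.206 0.932
outer loop
vertex -2.944 -0.034 -1.45
vertex -3.177 0.896 -1.319
vertex -3.834 0.277 -1.667
endloop
endfacet
facet normal -0.392 -0.769 0.505
outer loop
vertex -2.944 -0.034 -1.45
vertex -3.834 0.277 -1.667
vertex -3.381 -0.341 -2.257
endloop
endfacet
facet normal 0.242 -0.943 0.228
outer loop
vertex -2.944 -0.034 -1.45
vertex -3.381 -0.341 -2.257
vertex -2.443 -0.104 -2.274
endloop
endfacet
facet normal 0.728 -0.486 0.484
outer loop
vertex -2.944 -0.034 -1.45
vertex -2.443 -0.104 -2.274
vertex -2.317 0.661 -1.695
endloop
endfacet
facet normal 0.450 0.623 0.640
outer loop
vertex -3.177 0.896 -1.319
vertex -2.317 0.661 -1.695
vertex -2.819 1.401 -2.063
endloop
endfacet
facet normal -0.670 0.340 0.660
outer loop
vertex -3.834 0.277 -1.667
vertex -3.177 0.896 -1.319
vertex -3.757 1.164 -2.046
endloop
endfacet
facet normal -0.820 -0.572 -0.031
outer loop
vertex -3.381 -0.341 -2.257
vertex -3.834 0.277 -1.667
vertex -3.883 0.399 -2.625
endloop
endfacet
facet normal 0.207 -0.853 -0.479
outer loop
vertex -2.443 -0.104 -2.274
vertex -3.381 -0.341 -2.257
vertex -3.023 0.164 -3.001
endloop
endfacet
facet normal 0.991 -0.114 -0.065
outer loop
vertex -2.317 0.661 -1.695
vertex -2.443 -0.104 -2.274
vertex -2.366 0.783 -2.653
endloop
endfacet

endsolid


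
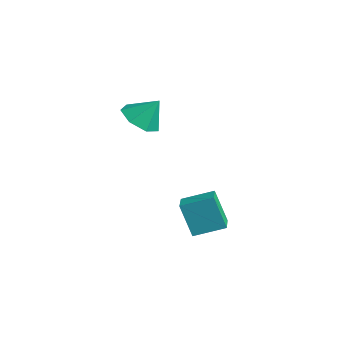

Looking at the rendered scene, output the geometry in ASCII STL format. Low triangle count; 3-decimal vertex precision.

solid 
facet normal -0.328 -0.498 -0.803
outer loop
vertex 1.854 -1.145 1.262
vertex 0.818 -0.888 1.526
vertex 1.523 -0.33 0.892
endloop
endfacet
facet normal 0.912 0.403 0.071
outer loop
vertex 1.854 -1.145 1.262
vertex 1.523 -0.33 0.892
vertex 1.302 -0.152 2.714
endloop
endfacet
facet normal -0.327 -0.499 -0.803
outer loop
vertex 1.523 -0.33 0.892
vertex 0.818 -0.888 1.526
vertex 0.66 0.064 0.999
endloop
endfacet
facet normal 0.411 0.911 -0.039
outer loop
vertex 1.523 -0.33 0.892
vertex 0.66 0.064 0.999
vertex 1.302 -0.152 2.714
endloop
endfacet
facet normal -0.328 -0.499 -0.802
outer loop
vertex 0.66 0.064 0.999
vertex 0.818 -0.888 1.526
vertex -0.084 -0.258 1.503
endloop
endfacet
facet normal -0.261 0.941 0.216
outer loop
vertex 0.66 0.064 0.999
vertex -0.084 -0.258 1.503
vertex 1.302 -0.152 2.714
endloop
endfacet
facet normal -0.327 -0.498 -0.803
outer loop
vertex -0.084 -0.258 1.503
vertex 0.818 -0.888 1.526
vertex -0.149 -1.056 2.024
endloop
endfacet
facet normal -0.601 0.471 0.646
outer loop
vertex -0.084 -0.258 1.503
vertex -0.149 -1.056 2.024
vertex 1.302 -0.152 2.714
endloop
endfacet
facet normal -0.327 -0.498 -0.803
outer loop
vertex -0.149 -1.056 2.024
vertex 0.818 -0.888 1.526
vertex 0.514 -1.727 2.17
endloop
endfacet
facet normal -0.350 -0.145 0.926
outer loop
vertex -0.149 -1.056 2.024
vertex 0.514 -1.727 2.17
vertex 1.302 -0.152 2.714
endloop
endfacet
facet normal -0.328 -0.498 -0.803
outer loop
vertex 0.514 -1.727 2.17
vertex 0.818 -0.888 1.526
vertex 1.405 -1.767 1.831
endloop
endfacet
facet normal 0.301 -0.443 0.845
outer loop
vertex 0.514 -1.727 2.17
vertex 1.405 -1.767 1.831
vertex 1.302 -0.152 2.714
endloop
endfacet
facet normal -0.328 -0.498 -0.803
outer loop
vertex 1.405 -1.767 1.831
vertex 0.818 -0.888 1.526
vertex 1.854 -1.145 1.262
endloop
endfacet
facet normal 0.863 -0.199 0.464
outer loop
vertex 1.405 -1.767 1.831
vertex 1.854 -1.145 1.262
vertex 1.302 -0.152 2.714
endloop
endfacet
facet normal -0.812 0.531 -0.244
outer loop
vertex 2.649 0.192 -3.184
vertex 3.376 1.543 -2.663
vertex 3.341 0.473 -4.876
endloop
endfacet
facet normal -0.449 -0.833 -0.322
outer loop
vertex 4.404 -0.223 -4.557
vertex 2.649 0.192 -3.184
vertex 3.341 0.473 -4.876
endloop
endfacet
facet normal -0.812 0.531 -0.244
outer loop
vertex 3.341 0.473 -4.876
vertex 3.376 1.543 -2.663
vertex 4.067 1.823 -4.355
endloop
endfacet
facet normal 0.374 0.152 -0.915
outer loop
vertex 4.067 1.823 -4.355
vertex 4.404 -0.223 -4.557
vertex 3.341 0.473 -4.876
endloop
endfacet
facet normal -0.374 -0.152 0.915
outer loop
vertex 2.649 0.192 -3.184
vertex 4.439 0.847 -2.344
vertex 3.376 1.543 -2.663
endloop
endfacet
facet normal -0.449 -0.834 -0.321
outer loop
vertex 3.713 -0.503 -2.865
vertex 2.649 0.192 -3.184
vertex 4.404 -0.223 -4.557
endloop
endfacet
facet normal -0.374 -0.152 0.915
outer loop
vertex 3.713 -0.503 -2.865
vertex 4.439 0.847 -2.344
vertex 2.649 0.192 -3.184
endloop
endfacet
facet normal 0.449 0.834 0.321
outer loop
vertex 3.376 1.543 -2.663
vertex 4.439 0.847 -2.344
vertex 4.067 1.823 -4.355
endloop
endfacet
facet normal 0.374 0.152 -0.915
outer loop
vertex 5.131 1.128 -4.036
vertex 4.404 -0.223 -4.557
vertex 4.067 1.823 -4.355
endloop
endfacet
facet normal 0.448 0.834 0.322
outer loop
vertex 4.067 1.823 -4.355
vertex 4.439 0.847 -2.344
vertex 5.131 1.128 -4.036
endloop
endfacet
facet normal 0.812 -0.531 0.244
outer loop
vertex 5.131 1.128 -4.036
vertex 3.713 -0.503 -2.865
vertex 4.404 -0.223 -4.557
endloop
endfacet
facet normal 0.812 -0.531 0.244
outer loop
vertex 4.439 0.847 -2.344
vertex 3.713 -0.503 -2.865
vertex 5.131 1.128 -4.036
endloop
endfacet

endsolid


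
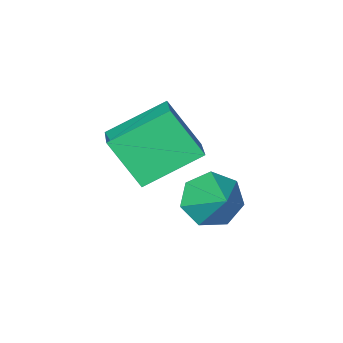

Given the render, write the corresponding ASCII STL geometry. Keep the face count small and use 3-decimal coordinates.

solid 
facet normal -0.855 0.222 0.468
outer loop
vertex 2.465 0.824 1.576
vertex 3.01 1.915 2.054
vertex 1.891 1.767 0.079
endloop
endfacet
facet normal -0.416 -0.833 -0.365
outer loop
vertex 3.67 1.305 -0.894
vertex 2.465 0.824 1.576
vertex 1.891 1.767 0.079
endloop
endfacet
facet normal -0.855 0.222 0.468
outer loop
vertex 1.891 1.767 0.079
vertex 3.01 1.915 2.054
vertex 2.436 2.858 0.557
endloop
endfacet
facet normal -0.309 0.507 -0.805
outer loop
vertex 2.436 2.858 0.557
vertex 3.67 1.305 -0.894
vertex 1.891 1.767 0.079
endloop
endfacet
facet normal 0.309 -0.507 0.805
outer loop
vertex 2.465 0.824 1.576
vertex 4.789 1.453 1.081
vertex 3.01 1.915 2.054
endloop
endfacet
facet normal -0.416 -0.833 -0.365
outer loop
vertex 4.244 0.362 0.603
vertex 2.465 0.824 1.576
vertex 3.67 1.305 -0.894
endloop
endfacet
facet normal 0.309 -0.507 0.805
outer loop
vertex 4.244 0.362 0.603
vertex 4.789 1.453 1.081
vertex 2.465 0.824 1.576
endloop
endfacet
facet normal 0.416 0.833 0.365
outer loop
vertex 3.01 1.915 2.054
vertex 4.789 1.453 1.081
vertex 2.436 2.858 0.557
endloop
endfacet
facet normal -0.309 0.507 -0.805
outer loop
vertex 4.215 2.396 -0.416
vertex 3.67 1.305 -0.894
vertex 2.436 2.858 0.557
endloop
endfacet
facet normal 0.416 0.833 0.365
outer loop
vertex 2.436 2.858 0.557
vertex 4.789 1.453 1.081
vertex 4.215 2.396 -0.416
endloop
endfacet
facet normal 0.855 -0.222 -0.468
outer loop
vertex 4.215 2.396 -0.416
vertex 4.244 0.362 0.603
vertex 3.67 1.305 -0.894
endloop
endfacet
facet normal 0.855 -0.222 -0.468
outer loop
vertex 4.789 1.453 1.081
vertex 4.244 0.362 0.603
vertex 4.215 2.396 -0.416
endloop
endfacet
facet normal -0.209 -0.772 -0.600
outer loop
vertex 2.44 1.818 -1.375
vertex 1.906 2.4 -1.938
vertex 2.852 2.196 -2.005
endloop
endfacet
facet normal 0.851 -0.060 0.521
outer loop
vertex 2.44 1.818 -1.375
vertex 2.852 2.196 -2.005
vertex 2.274 3.76 -0.882
endloop
endfacet
facet normal -0.209 -0.772 -0.600
outer loop
vertex 2.852 2.196 -2.005
vertex 1.906 2.4 -1.938
vertex 2.551 2.727 -2.584
endloop
endfacet
facet normal 0.908 0.407 -0.099
outer loop
vertex 2.852 2.196 -2.005
vertex 2.551 2.727 -2.584
vertex 2.274 3.76 -0.882
endloop
endfacet
facet normal -0.210 -0.772 -0.600
outer loop
vertex 2.551 2.727 -2.584
vertex 1.906 2.4 -1.938
vertex 1.764 3.013 -2.677
endloop
endfacet
facet normal 0.352 0.824 -0.443
outer loop
vertex 2.551 2.727 -2.584
vertex 1.764 3.013 -2.677
vertex 2.274 3.76 -0.882
endloop
endfacet
facet normal -0.210 -0.772 -0.600
outer loop
vertex 1.764 3.013 -2.677
vertex 1.906 2.4 -1.938
vertex 1.084 2.837 -2.213
endloop
endfacet
facet normal -0.400 0.881 -0.253
outer loop
vertex 1.764 3.013 -2.677
vertex 1.084 2.837 -2.213
vertex 2.274 3.76 -0.882
endloop
endfacet
facet normal -0.210 -0.772 -0.600
outer loop
vertex 1.084 2.837 -2.213
vertex 1.906 2.4 -1.938
vertex 1.023 2.332 -1.542
endloop
endfacet
facet normal -0.780 0.532 0.329
outer loop
vertex 1.084 2.837 -2.213
vertex 1.023 2.332 -1.542
vertex 2.274 3.76 -0.882
endloop
endfacet
facet normal -0.209 -0.772 -0.600
outer loop
vertex 1.023 2.332 -1.542
vertex 1.906 2.4 -1.938
vertex 1.626 1.879 -1.169
endloop
endfacet
facet normal -0.503 0.042 0.863
outer loop
vertex 1.023 2.332 -1.542
vertex 1.626 1.879 -1.169
vertex 2.274 3.76 -0.882
endloop
endfacet
facet normal -0.210 -0.772 -0.600
outer loop
vertex 1.626 1.879 -1.169
vertex 1.906 2.4 -1.938
vertex 2.44 1.818 -1.375
endloop
endfacet
facet normal 0.224 -0.222 0.949
outer loop
vertex 1.626 1.879 -1.169
vertex 2.44 1.818 -1.375
vertex 2.274 3.76 -0.882
endloop
endfacet

endsolid


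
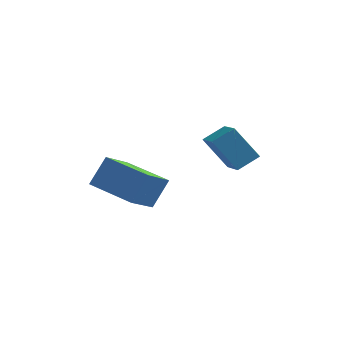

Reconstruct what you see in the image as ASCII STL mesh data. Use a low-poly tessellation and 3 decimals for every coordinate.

solid 
facet normal -0.904 0.406 0.132
outer loop
vertex -3.168 1.844 1.164
vertex -2.721 2.492 2.236
vertex -2.726 3.144 0.195
endloop
endfacet
facet normal -0.336 -0.487 -0.806
outer loop
vertex -0.999 2.368 -0.056
vertex -3.168 1.844 1.164
vertex -2.726 3.144 0.195
endloop
endfacet
facet normal -0.904 0.406 0.132
outer loop
vertex -2.726 3.144 0.195
vertex -2.721 2.492 2.236
vertex -2.279 3.791 1.268
endloop
endfacet
facet normal 0.264 0.773 -0.576
outer loop
vertex -2.279 3.791 1.268
vertex -0.999 2.368 -0.056
vertex -2.726 3.144 0.195
endloop
endfacet
facet normal -0.263 -0.773 0.577
outer loop
vertex -3.168 1.844 1.164
vertex -0.994 1.716 1.985
vertex -2.721 2.492 2.236
endloop
endfacet
facet normal -0.336 -0.487 -0.806
outer loop
vertex -1.441 1.069 0.912
vertex -3.168 1.844 1.164
vertex -0.999 2.368 -0.056
endloop
endfacet
facet normal -0.263 -0.774 0.576
outer loop
vertex -1.441 1.069 0.912
vertex -0.994 1.716 1.985
vertex -3.168 1.844 1.164
endloop
endfacet
facet normal 0.336 0.487 0.806
outer loop
vertex -2.721 2.492 2.236
vertex -0.994 1.716 1.985
vertex -2.279 3.791 1.268
endloop
endfacet
facet normal 0.263 0.773 -0.577
outer loop
vertex -0.552 3.016 1.016
vertex -0.999 2.368 -0.056
vertex -2.279 3.791 1.268
endloop
endfacet
facet normal 0.336 0.487 0.806
outer loop
vertex -2.279 3.791 1.268
vertex -0.994 1.716 1.985
vertex -0.552 3.016 1.016
endloop
endfacet
facet normal 0.904 -0.406 -0.132
outer loop
vertex -0.552 3.016 1.016
vertex -1.441 1.069 0.912
vertex -0.999 2.368 -0.056
endloop
endfacet
facet normal 0.904 -0.406 -0.132
outer loop
vertex -0.994 1.716 1.985
vertex -1.441 1.069 0.912
vertex -0.552 3.016 1.016
endloop
endfacet
facet normal -0.617 0.105 0.780
outer loop
vertex 1.793 3.008 3.992
vertex 1.19 4.257 3.346
vertex 1.119 2.446 3.534
endloop
endfacet
facet normal 0.393 -0.816 0.423
outer loop
vertex 2.07 2.283 2.334
vertex 1.793 3.008 3.992
vertex 1.119 2.446 3.534
endloop
endfacet
facet normal -0.617 0.105 0.780
outer loop
vertex 1.119 2.446 3.534
vertex 1.19 4.257 3.346
vertex 0.516 3.695 2.888
endloop
endfacet
facet normal -0.681 -0.568 -0.462
outer loop
vertex 0.516 3.695 2.888
vertex 2.07 2.283 2.334
vertex 1.119 2.446 3.534
endloop
endfacet
facet normal 0.681 0.568 0.462
outer loop
vertex 1.793 3.008 3.992
vertex 2.141 4.094 2.146
vertex 1.19 4.257 3.346
endloop
endfacet
facet normal 0.393 -0.816 0.423
outer loop
vertex 2.744 2.845 2.792
vertex 1.793 3.008 3.992
vertex 2.07 2.283 2.334
endloop
endfacet
facet normal 0.681 0.568 0.462
outer loop
vertex 2.744 2.845 2.792
vertex 2.141 4.094 2.146
vertex 1.793 3.008 3.992
endloop
endfacet
facet normal -0.393 0.816 -0.423
outer loop
vertex 1.19 4.257 3.346
vertex 2.141 4.094 2.146
vertex 0.516 3.695 2.888
endloop
endfacet
facet normal -0.681 -0.568 -0.462
outer loop
vertex 1.467 3.532 1.688
vertex 2.07 2.283 2.334
vertex 0.516 3.695 2.888
endloop
endfacet
facet normal -0.393 0.816 -0.423
outer loop
vertex 0.516 3.695 2.888
vertex 2.141 4.094 2.146
vertex 1.467 3.532 1.688
endloop
endfacet
facet normal 0.617 -0.105 -0.780
outer loop
vertex 1.467 3.532 1.688
vertex 2.744 2.845 2.792
vertex 2.07 2.283 2.334
endloop
endfacet
facet normal 0.617 -0.105 -0.780
outer loop
vertex 2.141 4.094 2.146
vertex 2.744 2.845 2.792
vertex 1.467 3.532 1.688
endloop
endfacet

endsolid
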